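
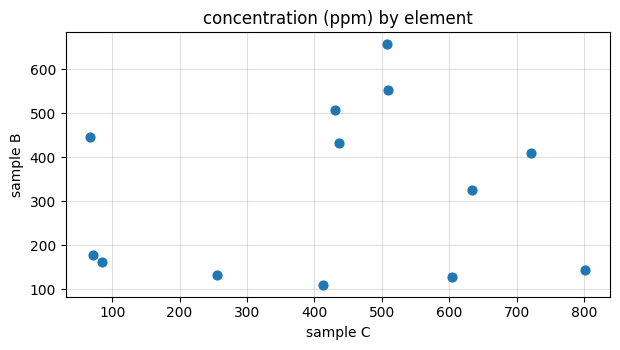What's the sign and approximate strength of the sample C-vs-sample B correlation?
no clear correlation

Points are roughly uncorrelated; weak (|r| ≈ 0.1).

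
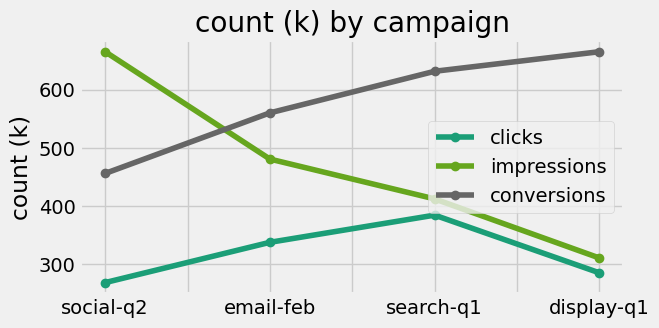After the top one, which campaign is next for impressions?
email-feb

Top 3 for impressions: social-q2 ≈ 650, email-feb ≈ 500, search-q1 ≈ 400.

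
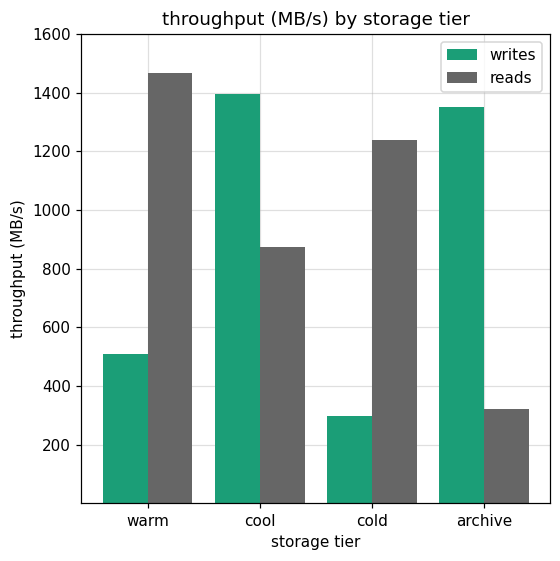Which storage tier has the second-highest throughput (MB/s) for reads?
cold

Top 3 for reads: warm ≈ 1400, cold ≈ 1200, cool ≈ 800.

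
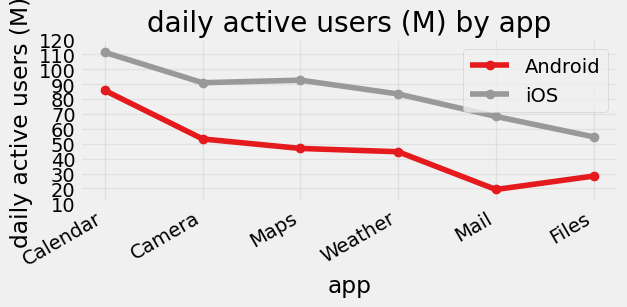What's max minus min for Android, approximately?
Max Calendar ≈ 90, min Mail ≈ 20; range ≈ 70.

≈ 70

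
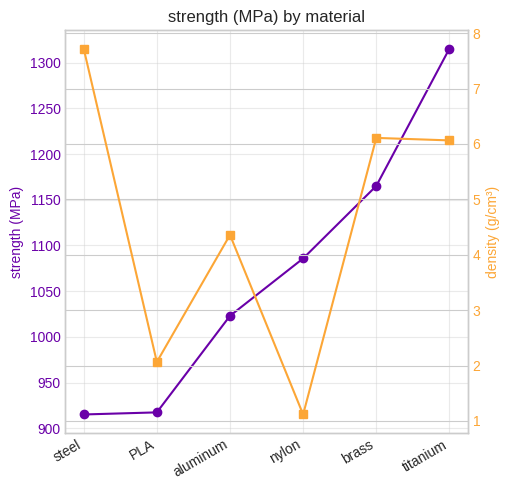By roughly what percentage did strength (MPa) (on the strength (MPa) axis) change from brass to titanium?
brass ≈ 1150, titanium ≈ 1300; (1300 − 1150) / 1150 ≈ +13%.

≈ +13%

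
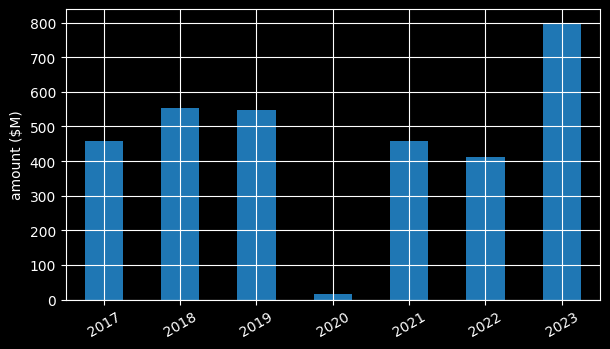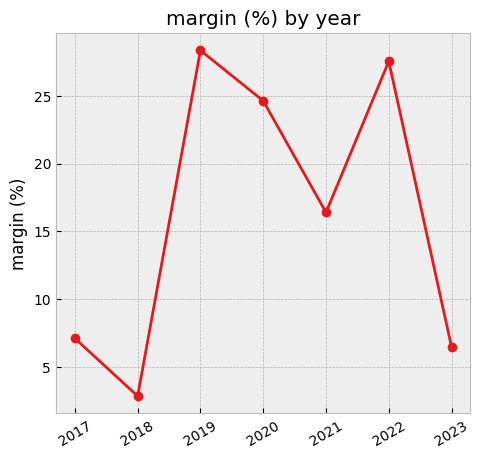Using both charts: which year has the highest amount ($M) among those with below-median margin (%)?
Chart 2 median margin (%) ≈ 15; below-median years: 2017, 2018, 2023. Among those, 2023 has the highest amount ($M) (≈ 800).

2023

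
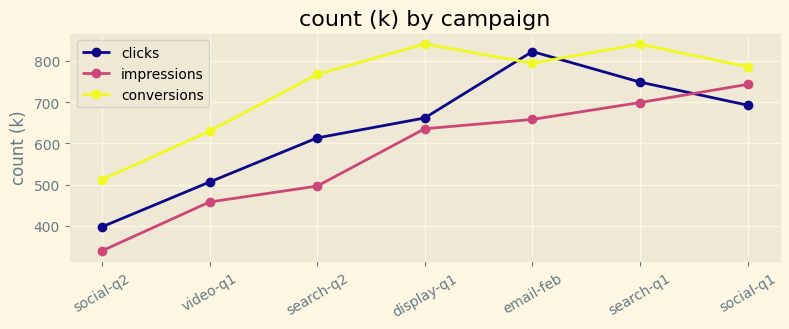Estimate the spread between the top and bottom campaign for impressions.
Max social-q1 ≈ 750, min social-q2 ≈ 350; range ≈ 400.

≈ 400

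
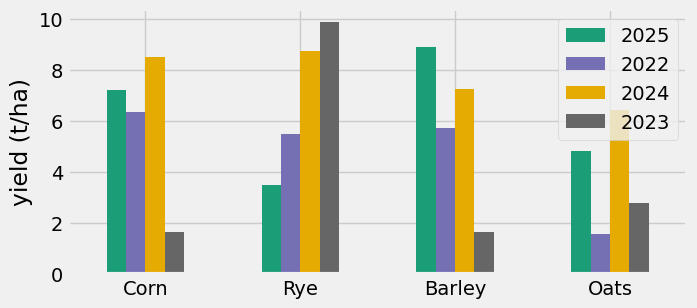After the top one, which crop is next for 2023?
Top 3 for 2023: Rye ≈ 10, Oats ≈ 3, Corn ≈ 2.

Oats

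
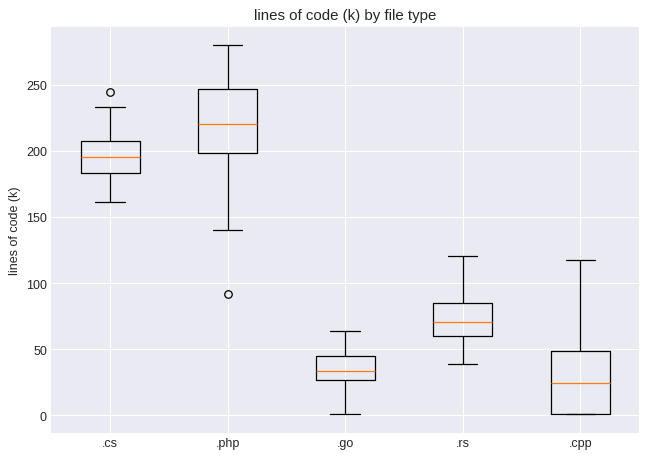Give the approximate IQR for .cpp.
Q3 ≈ 40, Q1 ≈ 0; IQR ≈ 40.

≈ 40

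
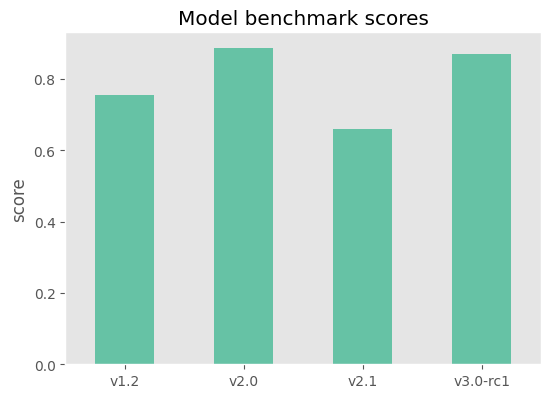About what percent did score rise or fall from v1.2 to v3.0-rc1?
v1.2 ≈ 0.8, v3.0-rc1 ≈ 0.9; (0.9 − 0.8) / 0.8 ≈ +12.5%.

≈ +12.5%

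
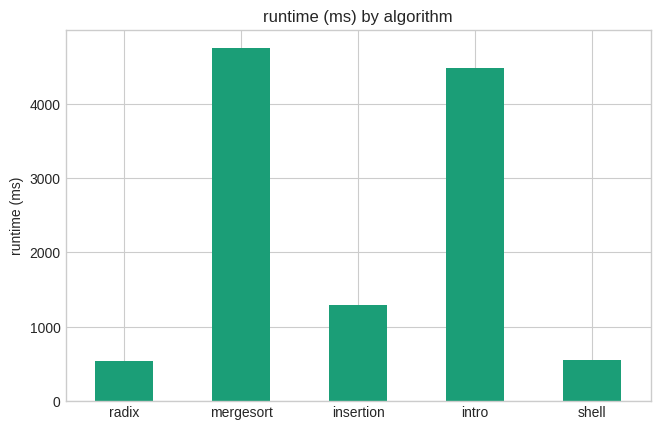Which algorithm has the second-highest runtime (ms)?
intro

Top 3: mergesort ≈ 5000, intro ≈ 4500, insertion ≈ 1500.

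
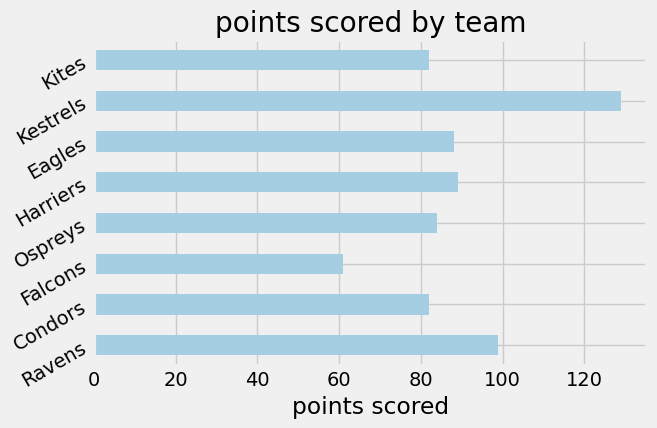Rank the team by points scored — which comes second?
Ravens

Top 3: Kestrels ≈ 120, Ravens ≈ 100, Harriers ≈ 80.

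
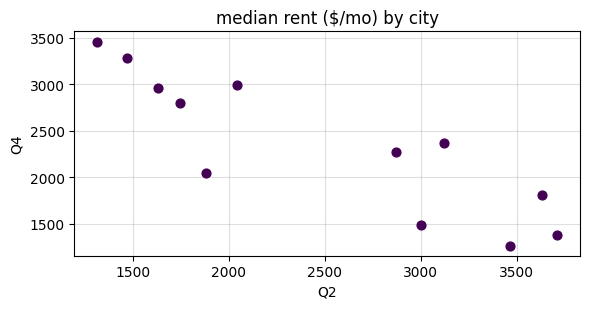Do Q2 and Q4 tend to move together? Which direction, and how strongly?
negative, strong

Points are negatively correlated; strong (|r| ≈ 0.9).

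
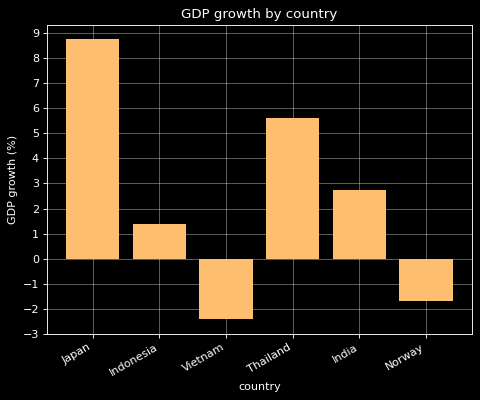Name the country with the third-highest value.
India

Top 4: Japan ≈ 9, Thailand ≈ 6, India ≈ 3, Indonesia ≈ 1.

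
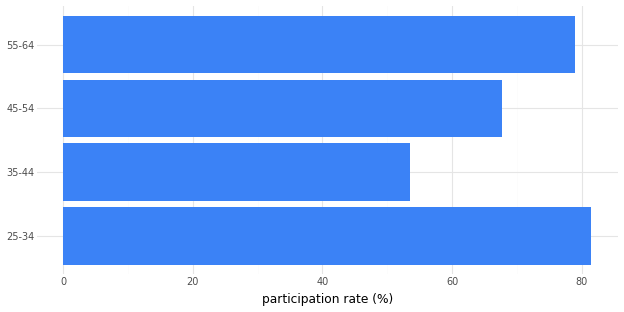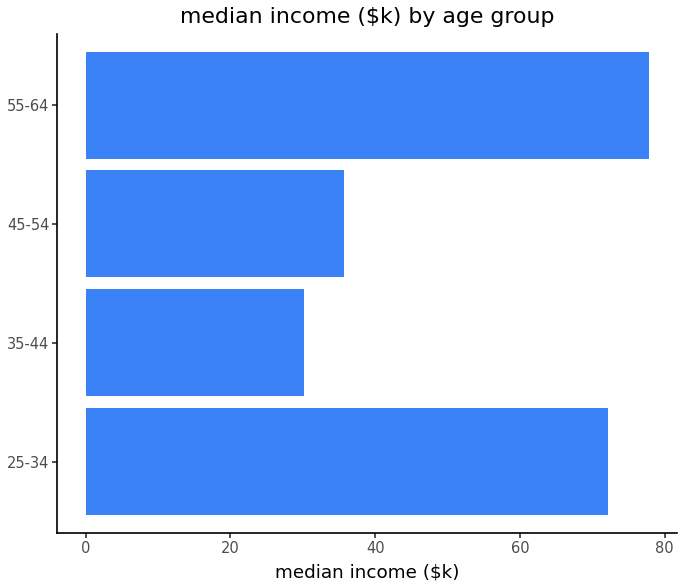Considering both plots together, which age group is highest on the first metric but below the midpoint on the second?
45-54

Chart 2 median median income ($k) ≈ 50; below-median age groups: 35-44, 45-54. Among those, 45-54 has the highest participation rate (%) (≈ 70).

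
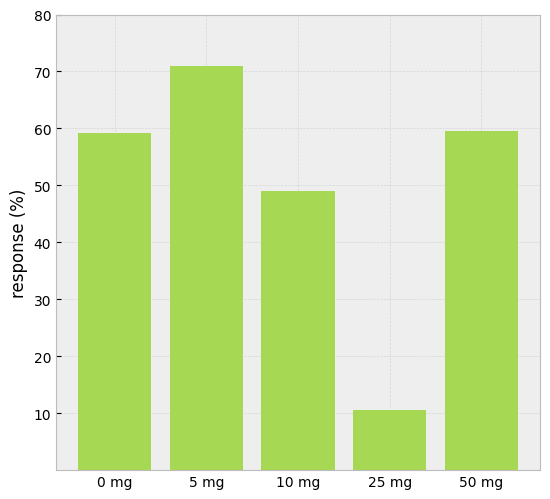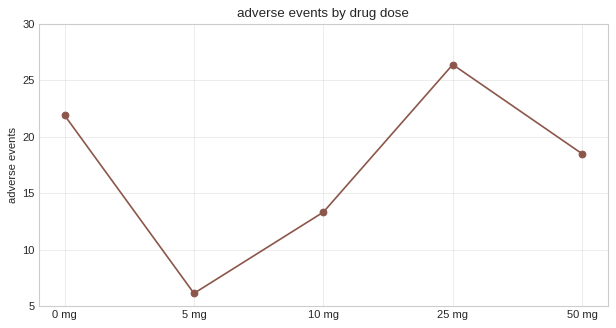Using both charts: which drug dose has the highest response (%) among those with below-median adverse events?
Chart 2 median adverse events ≈ 20; below-median drug doses: 5 mg, 10 mg. Among those, 5 mg has the highest response (%) (≈ 70).

5 mg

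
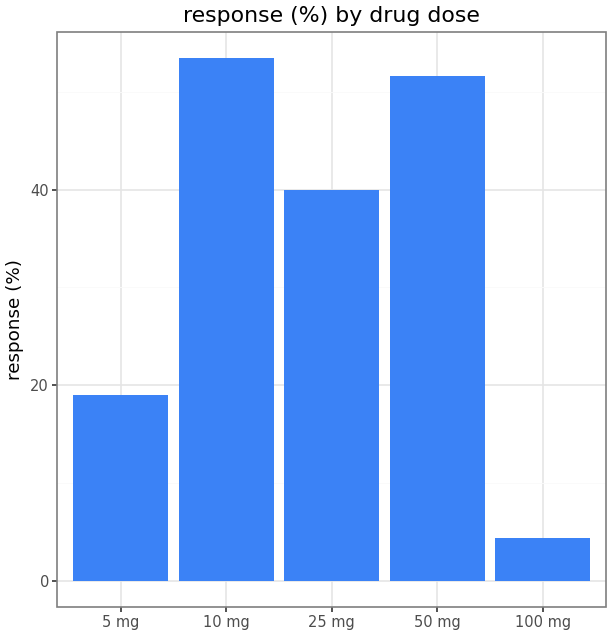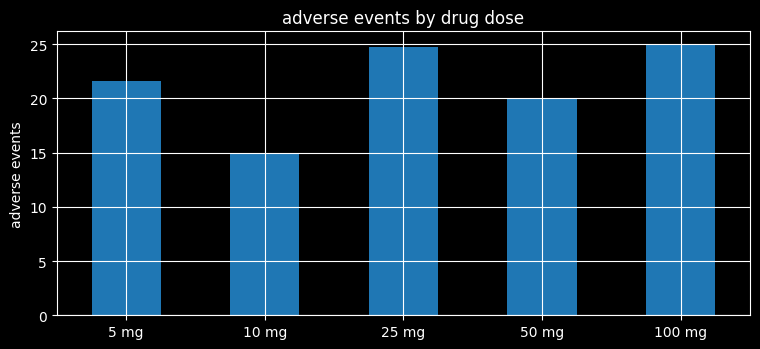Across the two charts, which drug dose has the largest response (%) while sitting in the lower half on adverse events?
Chart 2 median adverse events ≈ 20; below-median drug doses: 10 mg, 50 mg. Among those, 10 mg has the highest response (%) (≈ 55).

10 mg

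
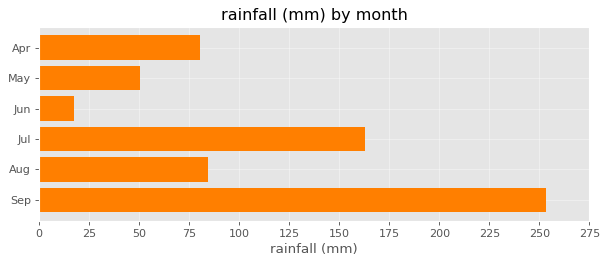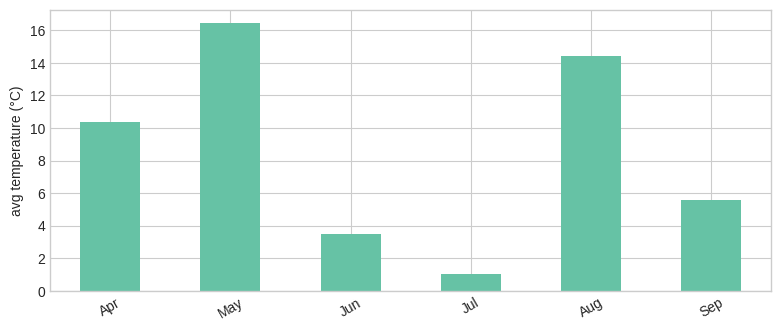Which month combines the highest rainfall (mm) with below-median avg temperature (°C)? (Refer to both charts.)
Sep

Chart 2 median avg temperature (°C) ≈ 8; below-median months: Jun, Jul, Sep. Among those, Sep has the highest rainfall (mm) (≈ 250).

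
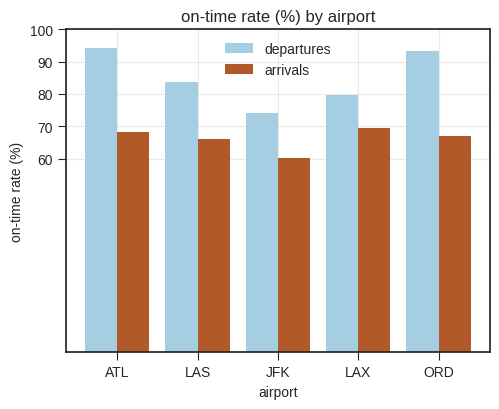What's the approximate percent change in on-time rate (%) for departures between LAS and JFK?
LAS ≈ 80, JFK ≈ 70; (70 − 80) / 80 ≈ -12.5%.

≈ -12.5%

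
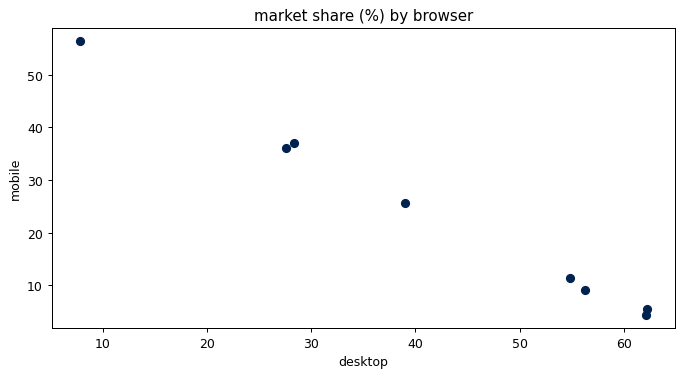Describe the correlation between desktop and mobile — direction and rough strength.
negative, strong

Points are negatively correlated; strong (|r| ≈ 1.0).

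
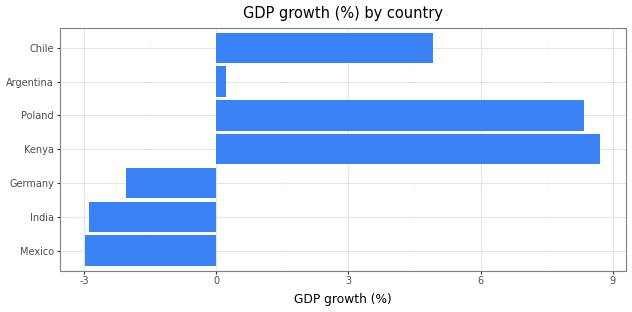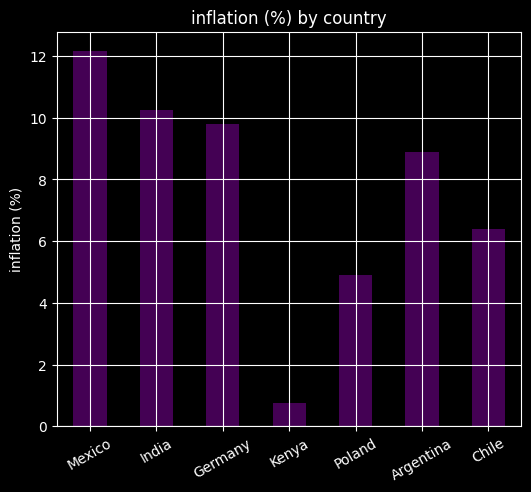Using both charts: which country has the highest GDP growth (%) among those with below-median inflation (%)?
Chart 2 median inflation (%) ≈ 8; below-median countries: Kenya, Poland, Chile. Among those, Kenya has the highest GDP growth (%) (≈ 9).

Kenya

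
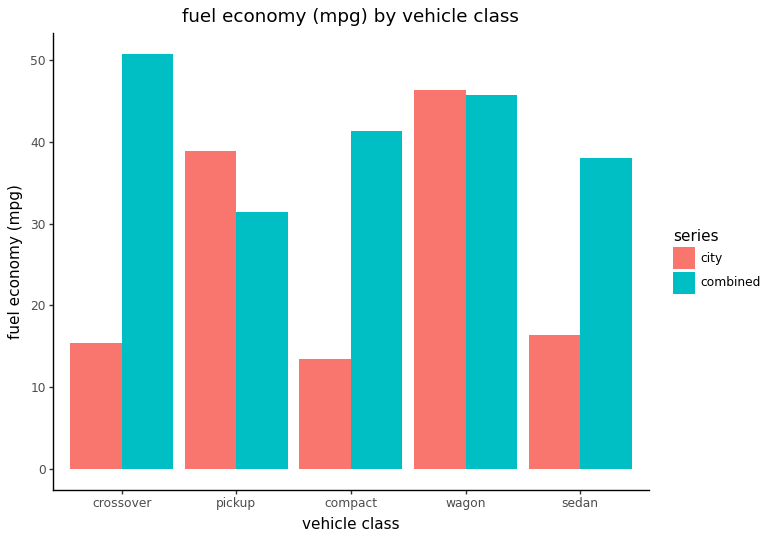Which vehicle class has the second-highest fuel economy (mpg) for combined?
wagon

Top 3 for combined: crossover ≈ 50, wagon ≈ 45, compact ≈ 40.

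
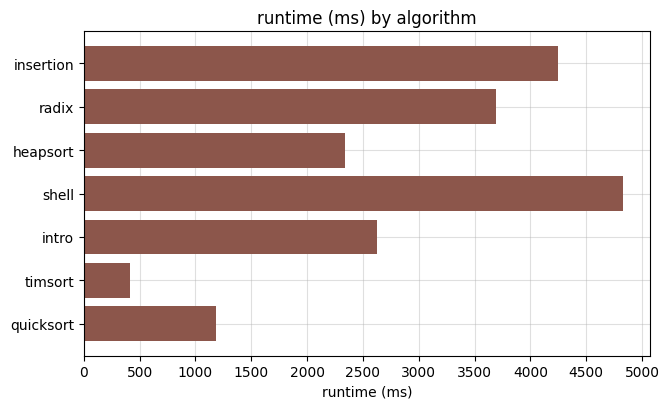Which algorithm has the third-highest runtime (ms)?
radix

Top 4: shell ≈ 5000, insertion ≈ 4000, radix ≈ 3500, intro ≈ 2500.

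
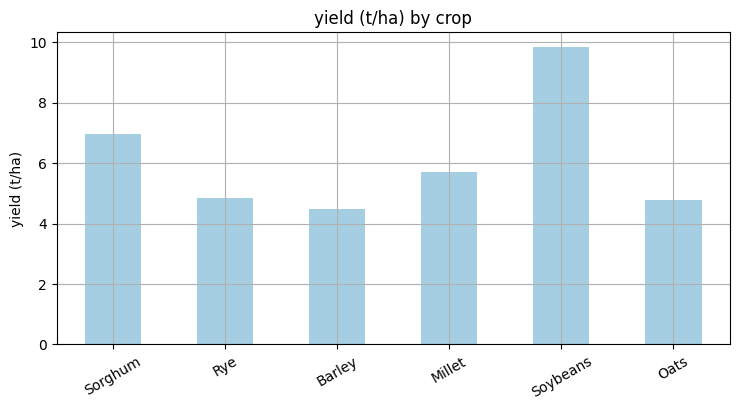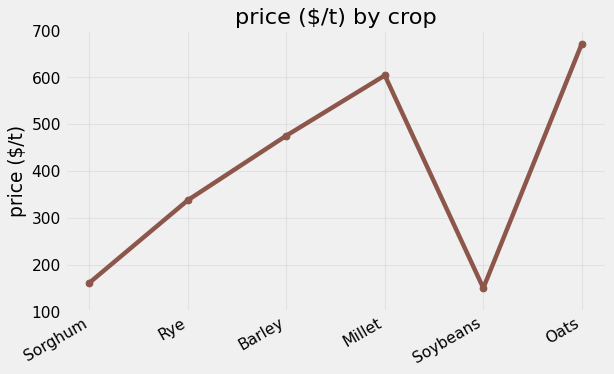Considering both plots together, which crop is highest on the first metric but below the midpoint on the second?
Soybeans

Chart 2 median price ($/t) ≈ 400; below-median crops: Sorghum, Rye, Soybeans. Among those, Soybeans has the highest yield (t/ha) (≈ 10).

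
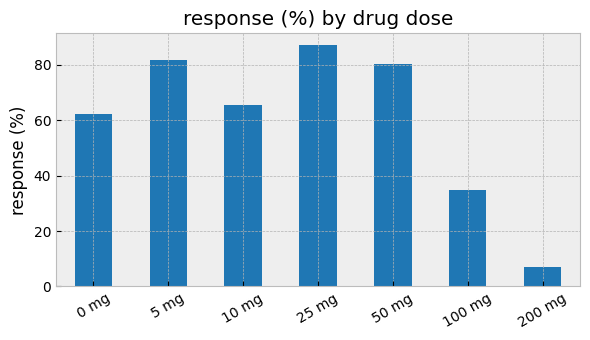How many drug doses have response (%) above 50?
Above 50: 0 mg, 5 mg, 10 mg, 25 mg, 50 mg.

5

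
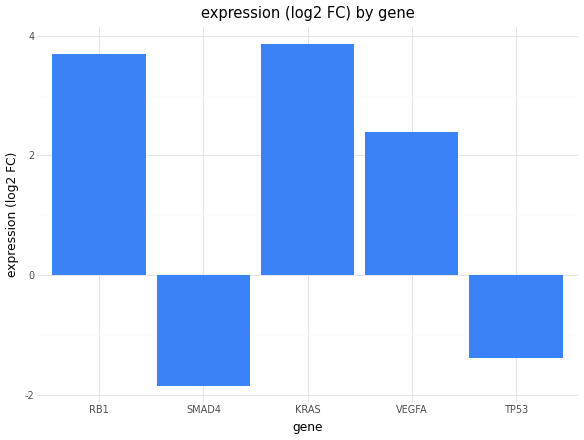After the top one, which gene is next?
RB1

Top 3: KRAS ≈ 4.0, RB1 ≈ 3.5, VEGFA ≈ 2.5.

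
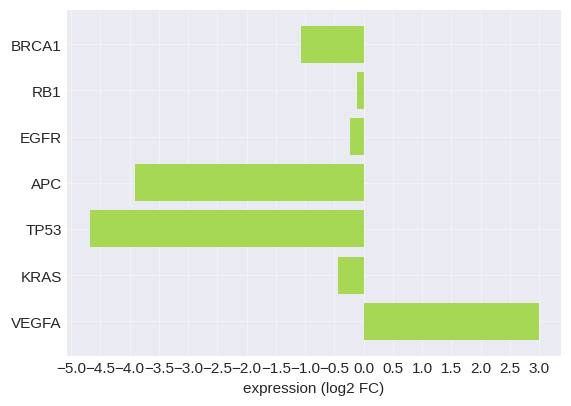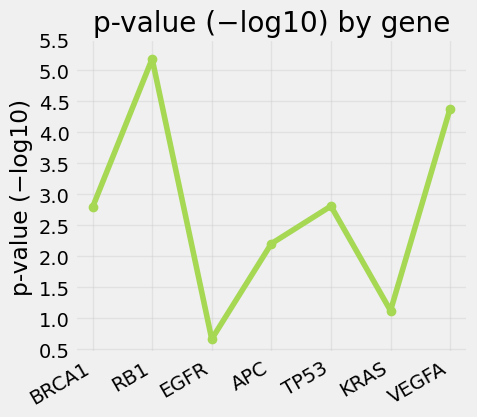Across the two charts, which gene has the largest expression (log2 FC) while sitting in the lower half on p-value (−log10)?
Chart 2 median p-value (−log10) ≈ 3; below-median genes: EGFR, APC, KRAS. Among those, EGFR has the highest expression (log2 FC) (≈ 0).

EGFR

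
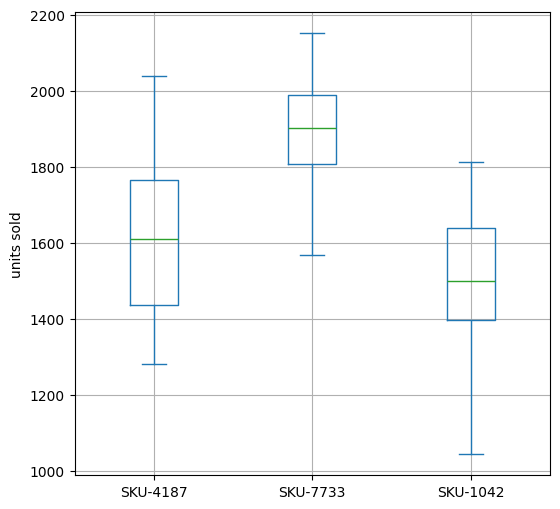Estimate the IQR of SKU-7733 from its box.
Q3 ≈ 2000, Q1 ≈ 1800; IQR ≈ 200.

≈ 200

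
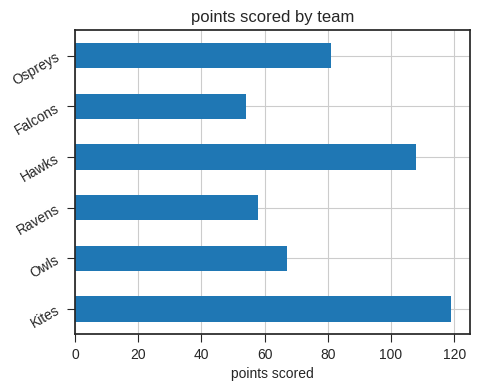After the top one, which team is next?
Hawks

Top 3: Kites ≈ 120, Hawks ≈ 110, Ospreys ≈ 80.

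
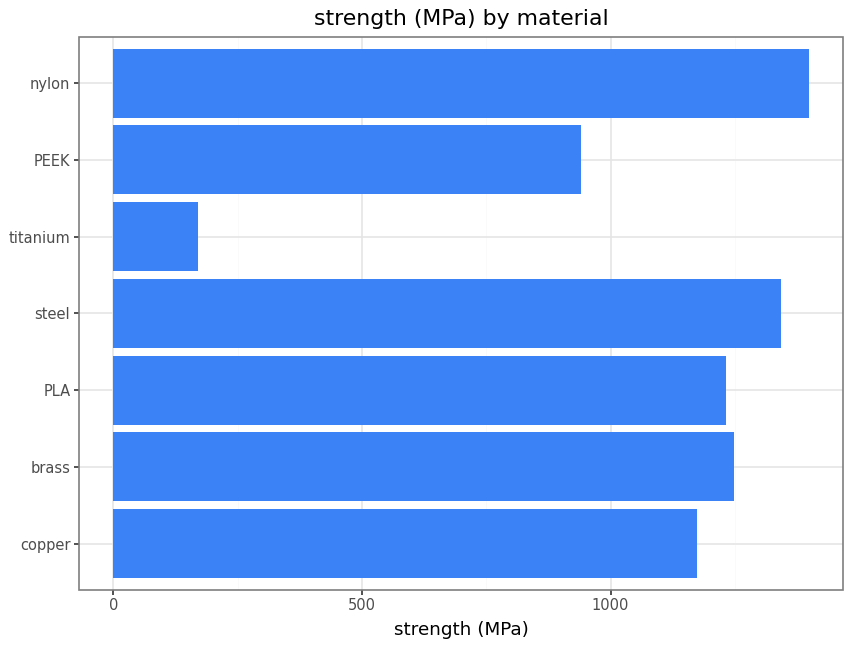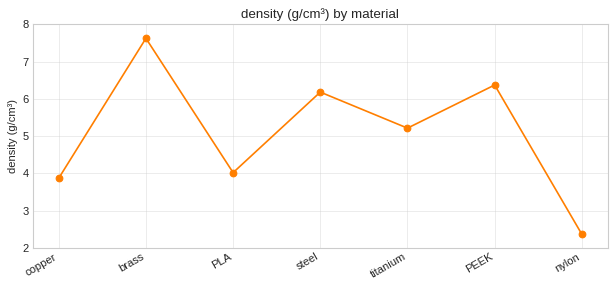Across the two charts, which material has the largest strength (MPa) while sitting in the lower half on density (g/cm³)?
nylon

Chart 2 median density (g/cm³) ≈ 5; below-median materials: copper, PLA, nylon. Among those, nylon has the highest strength (MPa) (≈ 1400).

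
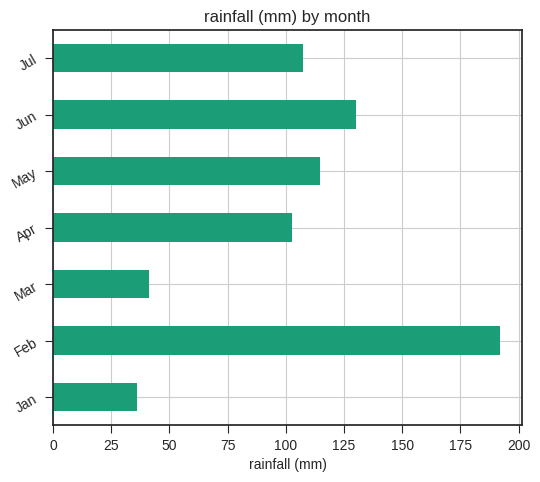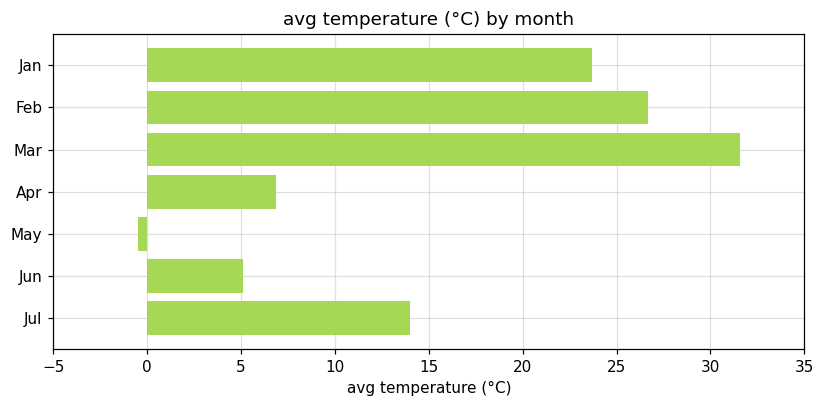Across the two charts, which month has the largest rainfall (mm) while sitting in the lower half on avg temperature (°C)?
Chart 2 median avg temperature (°C) ≈ 15; below-median months: Apr, May, Jun. Among those, Jun has the highest rainfall (mm) (≈ 140).

Jun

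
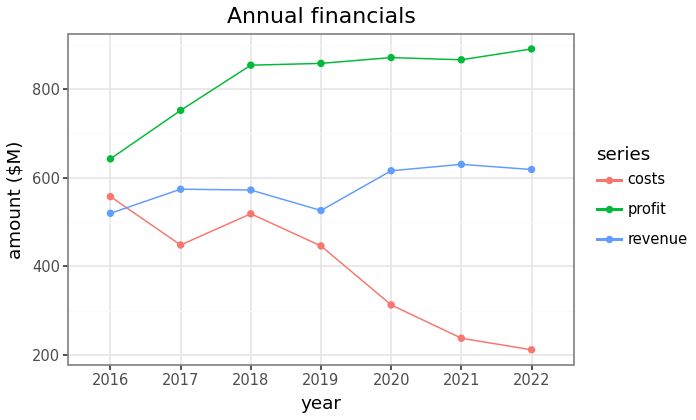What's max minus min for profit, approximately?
≈ 300

Max 2022 ≈ 900, min 2016 ≈ 600; range ≈ 300.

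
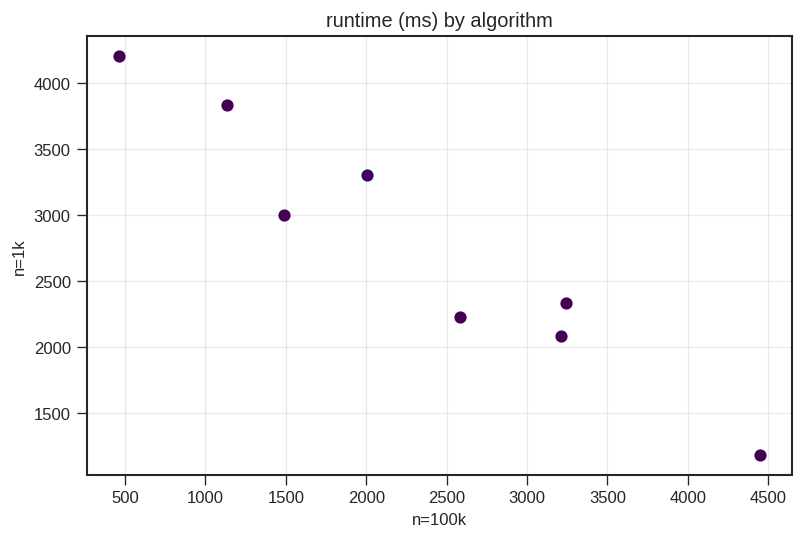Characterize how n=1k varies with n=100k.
negative, strong

Points are negatively correlated; strong (|r| ≈ 1.0).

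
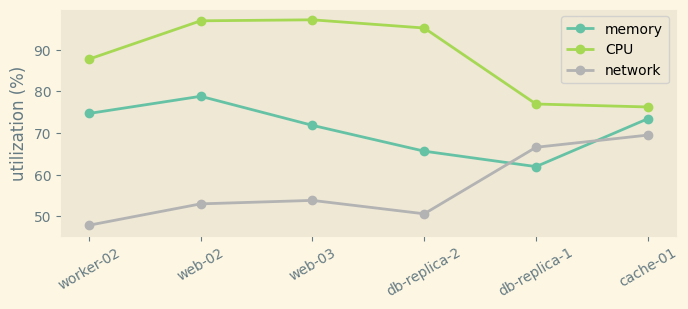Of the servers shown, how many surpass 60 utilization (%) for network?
Above 60: db-replica-1, cache-01.

2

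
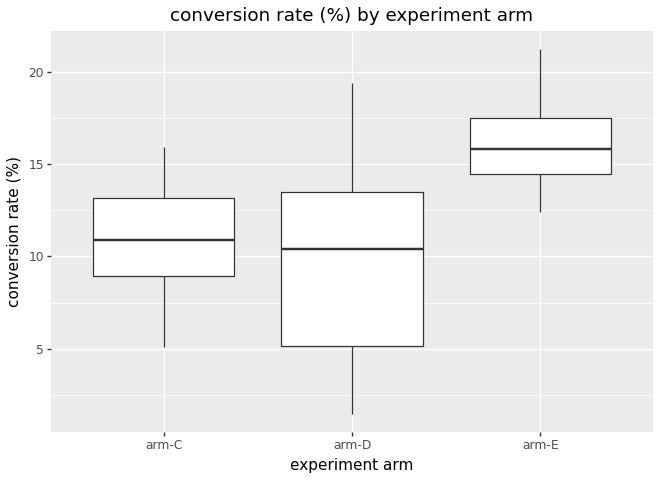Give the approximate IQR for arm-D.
≈ 8

Q3 ≈ 13, Q1 ≈ 5; IQR ≈ 8.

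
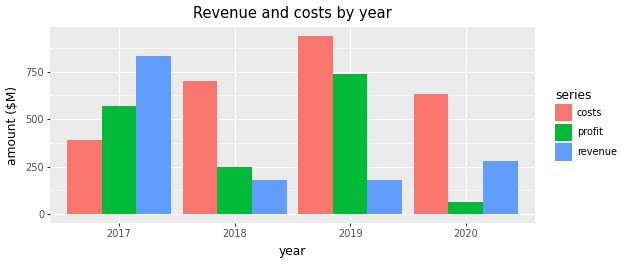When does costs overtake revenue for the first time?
2018

2017: costs ≈ 400 vs revenue ≈ 800 (not yet); 2018: costs ≈ 700 vs revenue ≈ 200 (first crossover).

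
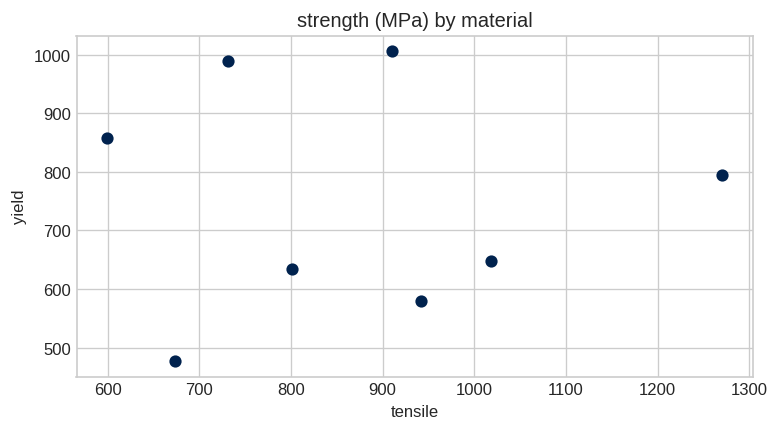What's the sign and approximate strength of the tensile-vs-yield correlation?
Points are roughly uncorrelated; weak (|r| ≈ 0.0).

no clear correlation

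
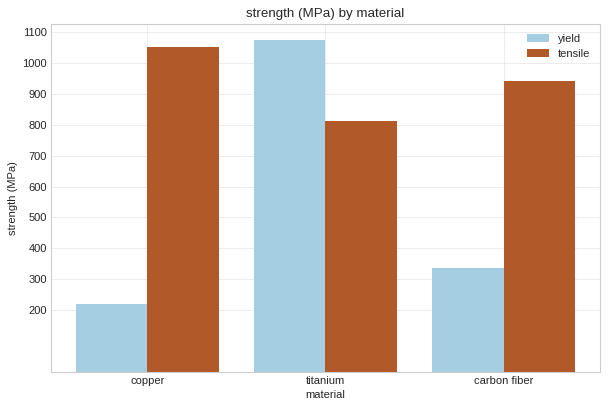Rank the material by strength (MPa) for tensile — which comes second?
carbon fiber

Top 3 for tensile: copper ≈ 1100, carbon fiber ≈ 900, titanium ≈ 800.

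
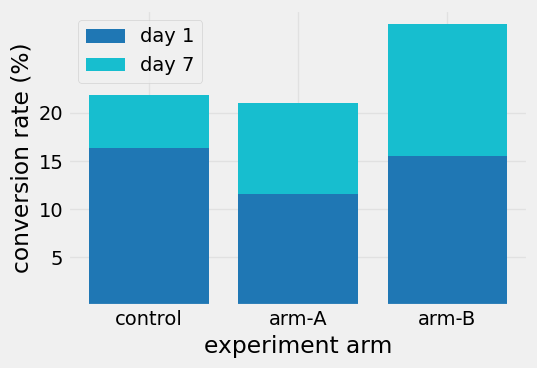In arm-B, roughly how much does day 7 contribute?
day 7 top ≈ 30, bottom ≈ 15; segment ≈ 15.

≈ 15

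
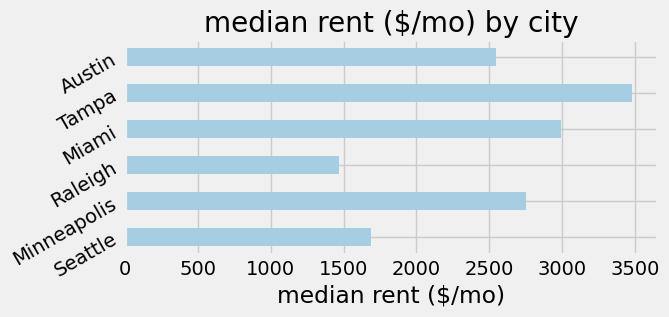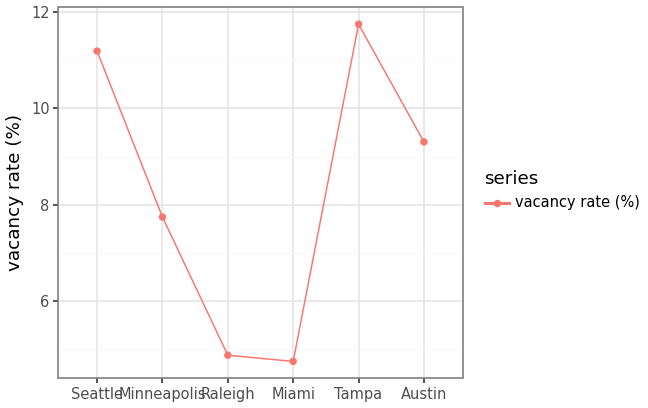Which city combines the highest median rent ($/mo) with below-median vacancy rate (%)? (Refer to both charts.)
Miami

Chart 2 median vacancy rate (%) ≈ 8; below-median cities: Minneapolis, Raleigh, Miami. Among those, Miami has the highest median rent ($/mo) (≈ 3000).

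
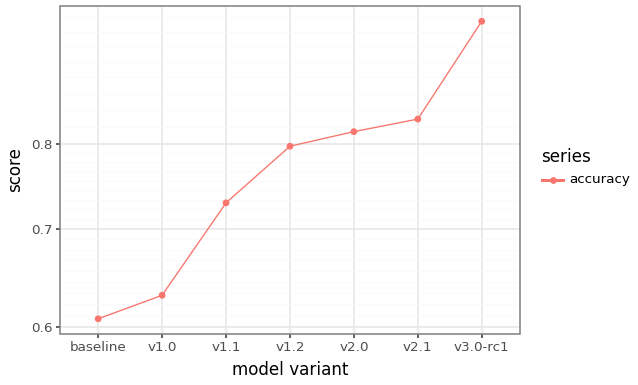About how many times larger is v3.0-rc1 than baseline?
≈ 1.58×

v3.0-rc1 ≈ 0.95, baseline ≈ 0.60; 0.95/0.60 ≈ 1.58.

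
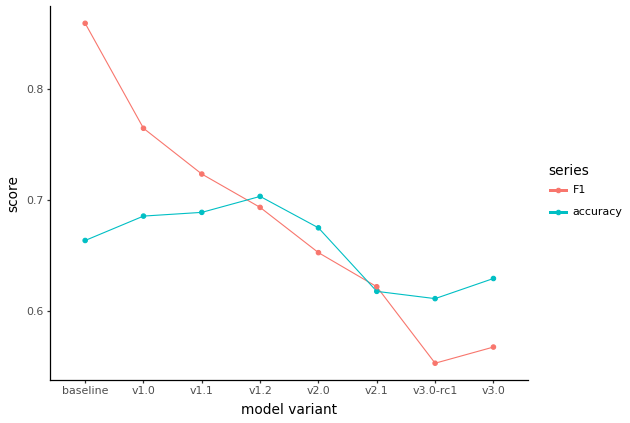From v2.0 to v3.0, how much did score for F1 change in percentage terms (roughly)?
v2.0 ≈ 0.65, v3.0 ≈ 0.55; (0.55 − 0.65) / 0.65 ≈ -15.4%.

≈ -15.4%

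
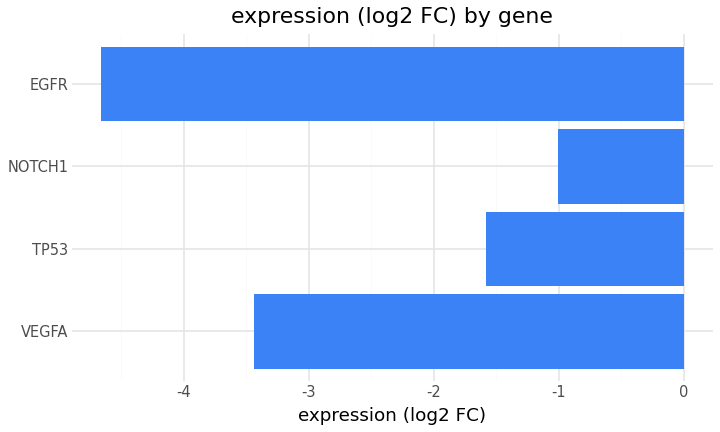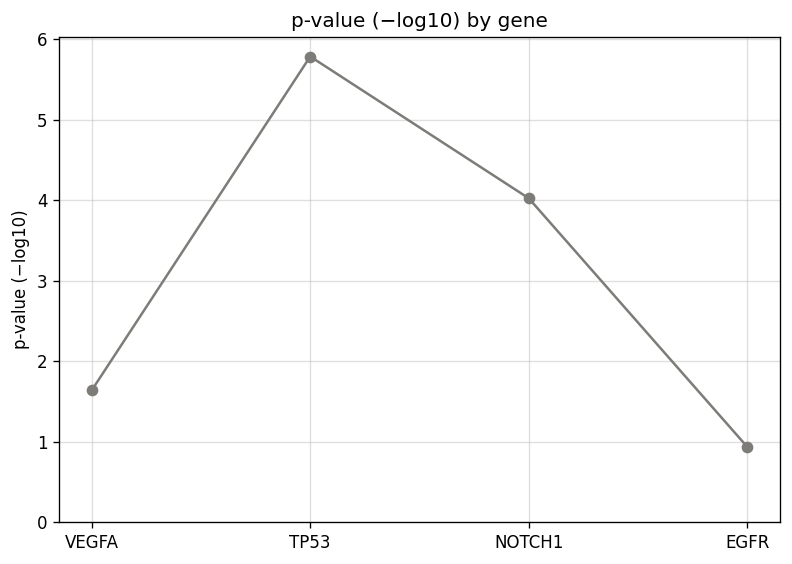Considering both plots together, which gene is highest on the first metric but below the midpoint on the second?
VEGFA

Chart 2 median p-value (−log10) ≈ 3; below-median genes: VEGFA, EGFR. Among those, VEGFA has the highest expression (log2 FC) (≈ -3).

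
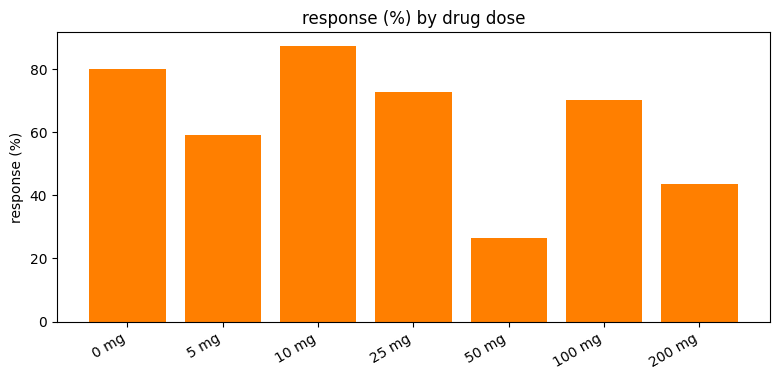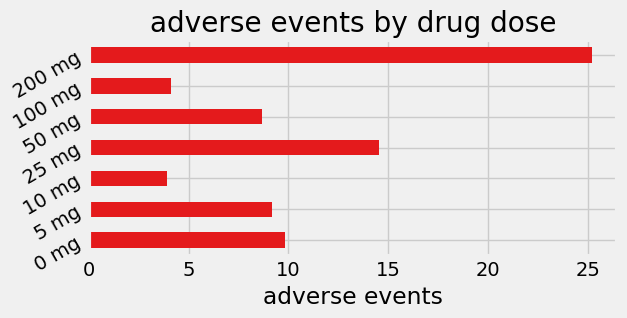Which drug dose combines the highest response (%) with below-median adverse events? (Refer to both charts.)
10 mg

Chart 2 median adverse events ≈ 10; below-median drug doses: 10 mg, 50 mg, 100 mg. Among those, 10 mg has the highest response (%) (≈ 90).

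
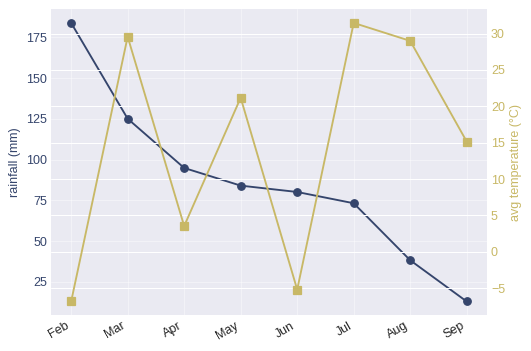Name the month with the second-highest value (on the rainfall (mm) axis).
Mar

Top 3 (on the rainfall (mm) axis): Feb ≈ 180, Mar ≈ 120, Apr ≈ 100.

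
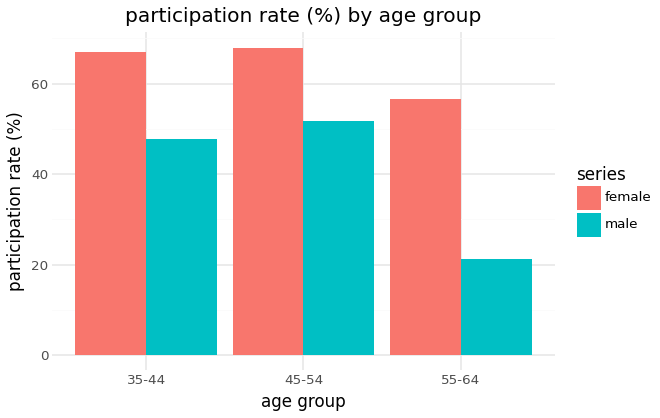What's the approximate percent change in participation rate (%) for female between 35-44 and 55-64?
35-44 ≈ 70, 55-64 ≈ 60; (60 − 70) / 70 ≈ -14.3%.

≈ -14.3%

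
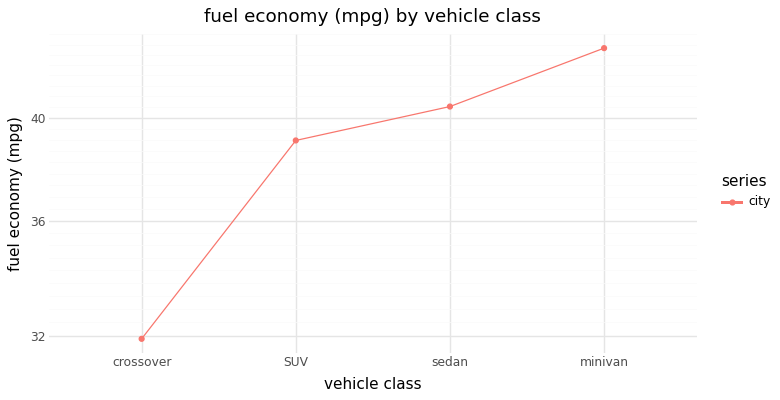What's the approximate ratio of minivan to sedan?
≈ 1.07×

minivan ≈ 43, sedan ≈ 40; 43/40 ≈ 1.07.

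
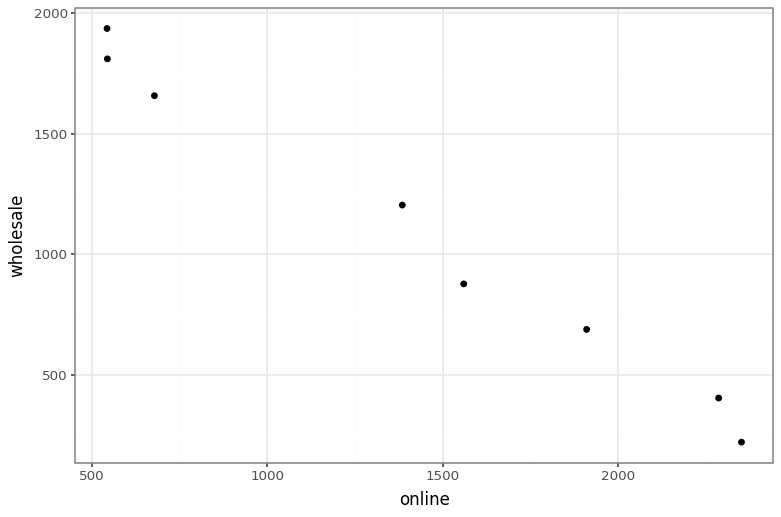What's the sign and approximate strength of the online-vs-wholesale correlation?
Points are negatively correlated; strong (|r| ≈ 1.0).

negative, strong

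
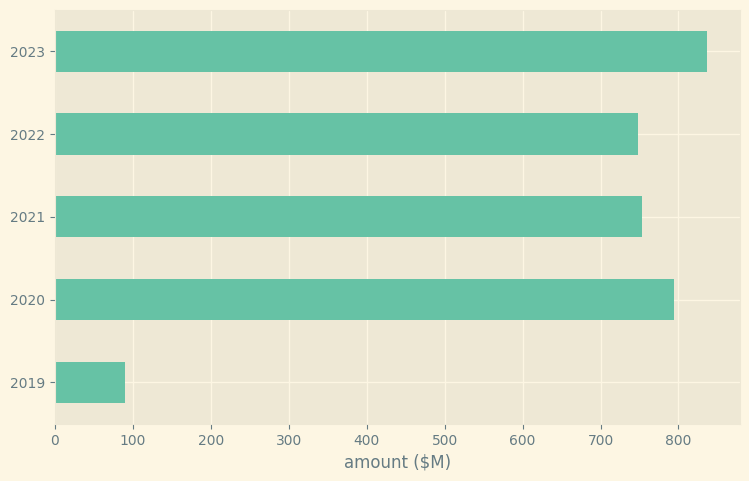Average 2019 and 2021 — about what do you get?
(100 + 800) / 2 ≈ 450.

≈ 450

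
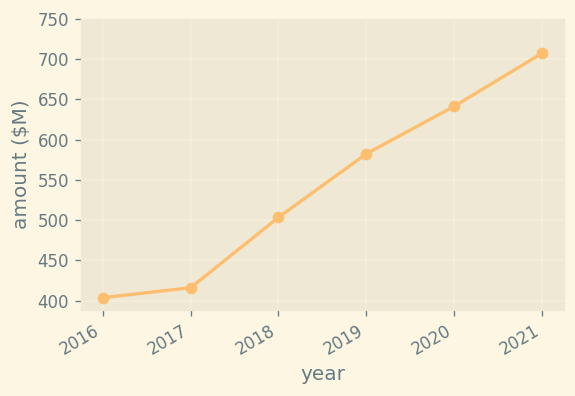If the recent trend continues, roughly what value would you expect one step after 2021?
Last three: 600, 650, 700 → slope ≈ 50/step → next ≈ 750.

≈ 750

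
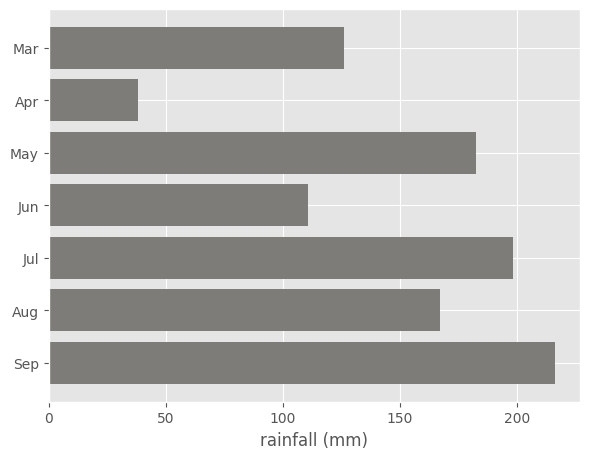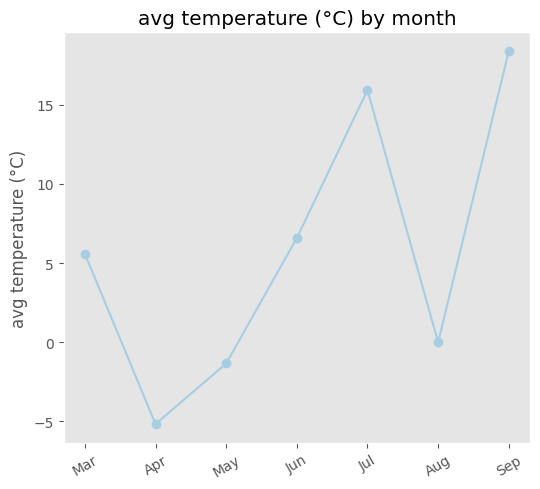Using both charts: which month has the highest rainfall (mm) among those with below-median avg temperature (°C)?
Chart 2 median avg temperature (°C) ≈ 6; below-median months: Apr, May, Aug. Among those, May has the highest rainfall (mm) (≈ 180).

May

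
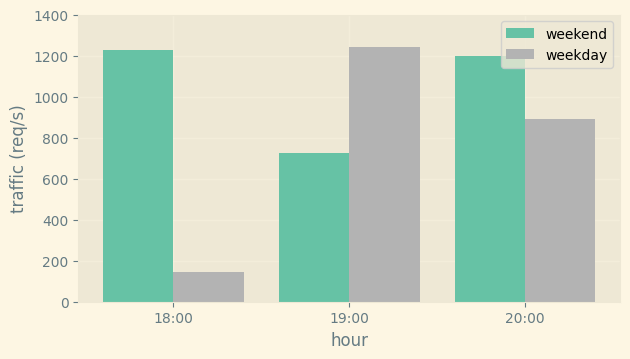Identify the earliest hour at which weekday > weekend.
19:00

18:00: weekday ≈ 200 vs weekend ≈ 1200 (not yet); 19:00: weekday ≈ 1200 vs weekend ≈ 800 (first crossover).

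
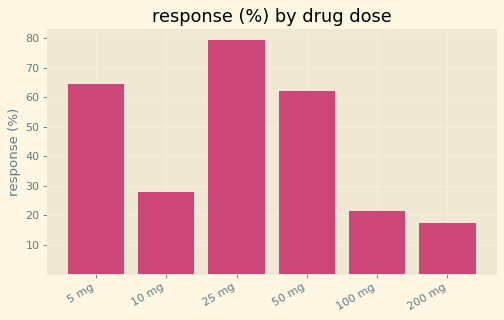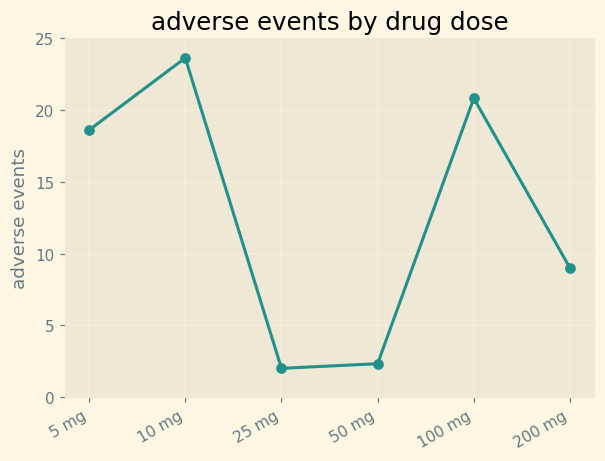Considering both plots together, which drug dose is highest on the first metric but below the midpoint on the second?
Chart 2 median adverse events ≈ 15; below-median drug doses: 25 mg, 50 mg, 200 mg. Among those, 25 mg has the highest response (%) (≈ 80).

25 mg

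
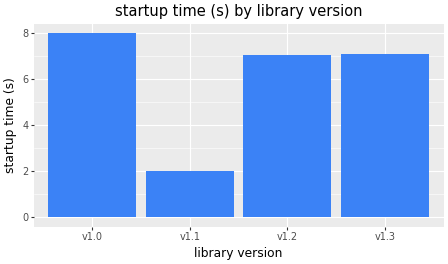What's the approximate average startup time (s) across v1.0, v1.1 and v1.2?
≈ 6

(8 + 2 + 7) / 3 ≈ 6.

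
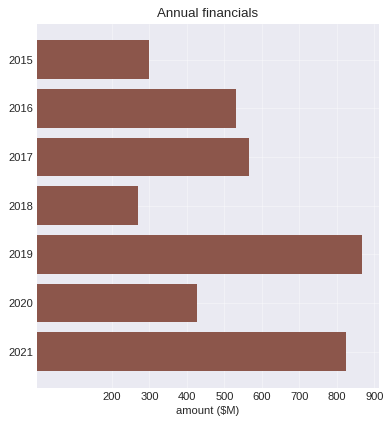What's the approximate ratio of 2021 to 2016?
2021 ≈ 800, 2016 ≈ 500; 800/500 ≈ 1.6.

≈ 1.6×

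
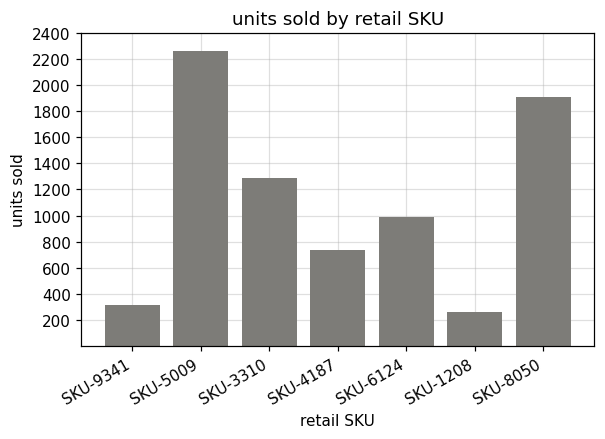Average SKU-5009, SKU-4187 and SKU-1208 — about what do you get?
(2200 + 800 + 200) / 3 ≈ 1067.

≈ 1067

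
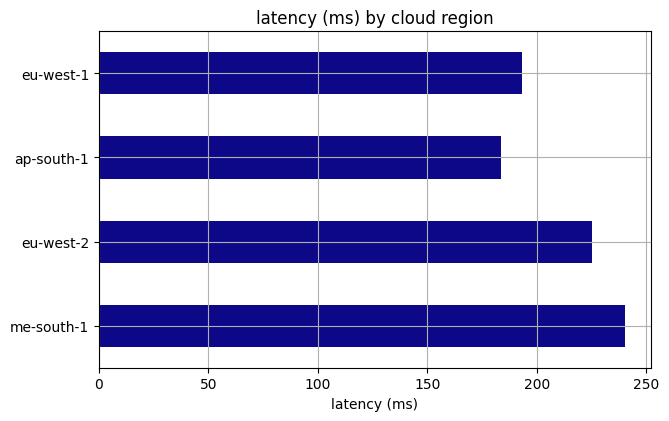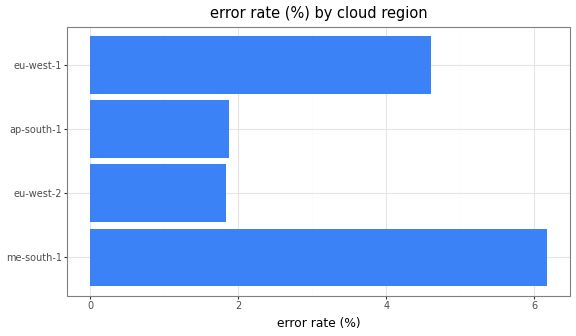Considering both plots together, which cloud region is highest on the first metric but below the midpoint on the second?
Chart 2 median error rate (%) ≈ 3; below-median cloud regions: eu-west-2, ap-south-1. Among those, eu-west-2 has the highest latency (ms) (≈ 225).

eu-west-2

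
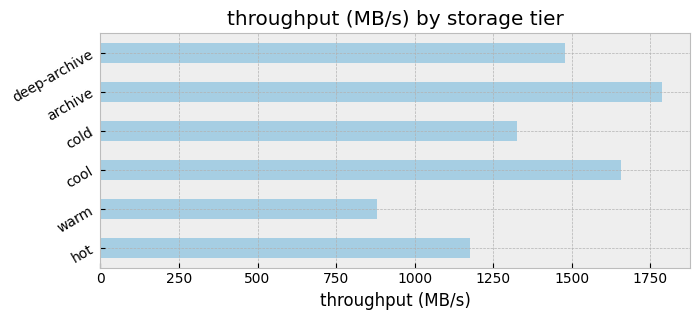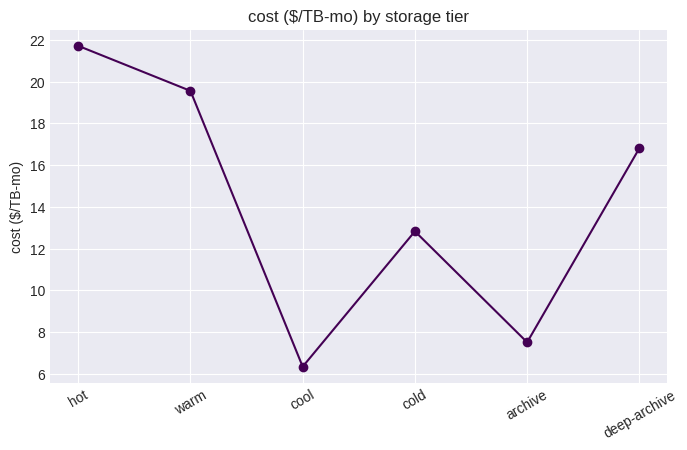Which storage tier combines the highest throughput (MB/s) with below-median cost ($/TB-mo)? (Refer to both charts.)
Chart 2 median cost ($/TB-mo) ≈ 14; below-median storage tiers: cool, cold, archive. Among those, archive has the highest throughput (MB/s) (≈ 1800).

archive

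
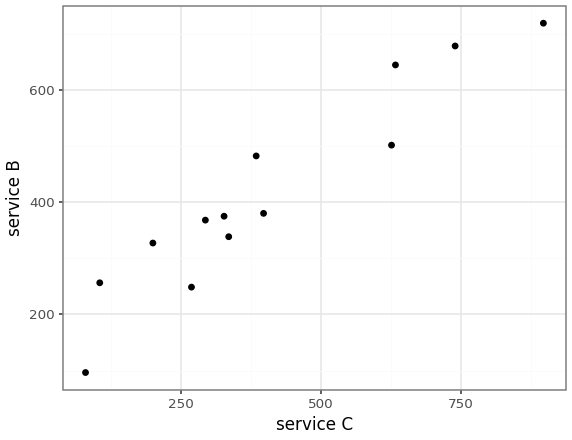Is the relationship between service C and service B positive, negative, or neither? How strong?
Points are positively correlated; strong (|r| ≈ 0.9).

positive, strong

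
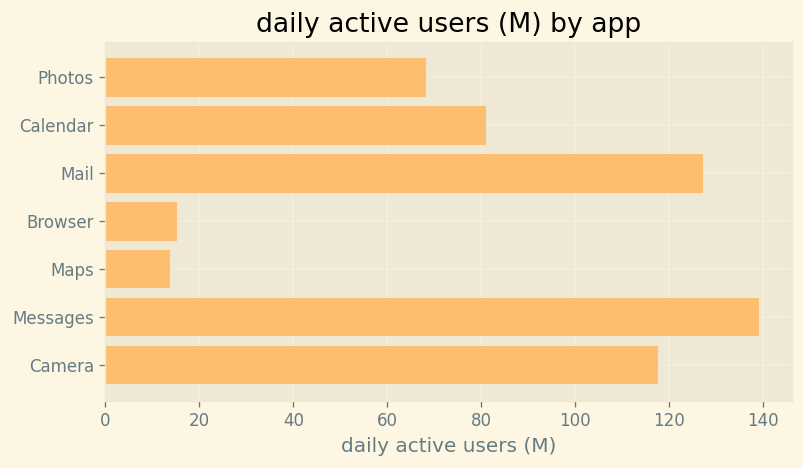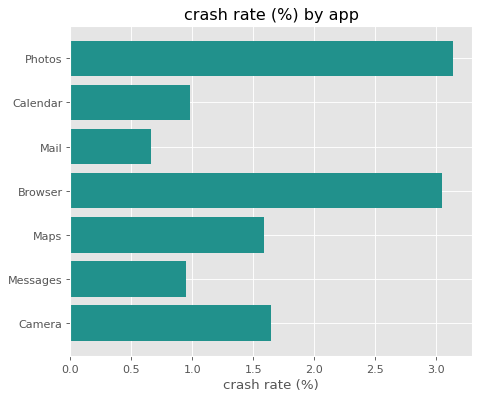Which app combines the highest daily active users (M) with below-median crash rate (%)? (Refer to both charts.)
Messages

Chart 2 median crash rate (%) ≈ 1.5; below-median apps: Calendar, Mail, Messages. Among those, Messages has the highest daily active users (M) (≈ 140).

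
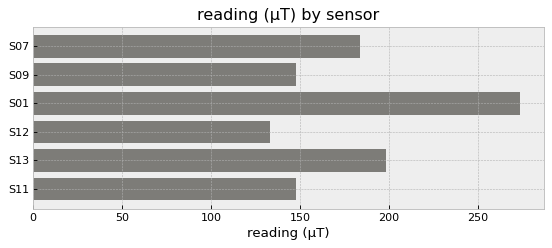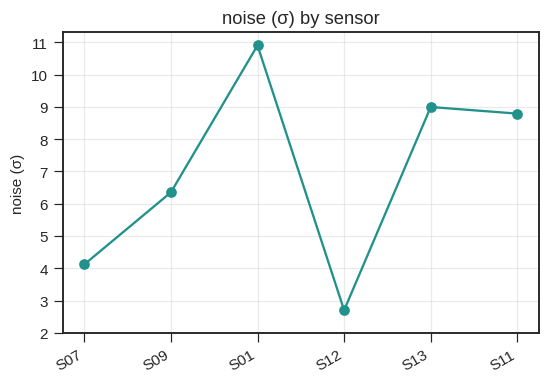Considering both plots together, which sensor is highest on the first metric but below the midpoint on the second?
Chart 2 median noise (σ) ≈ 8; below-median sensors: S07, S09, S12. Among those, S07 has the highest reading (µT) (≈ 200).

S07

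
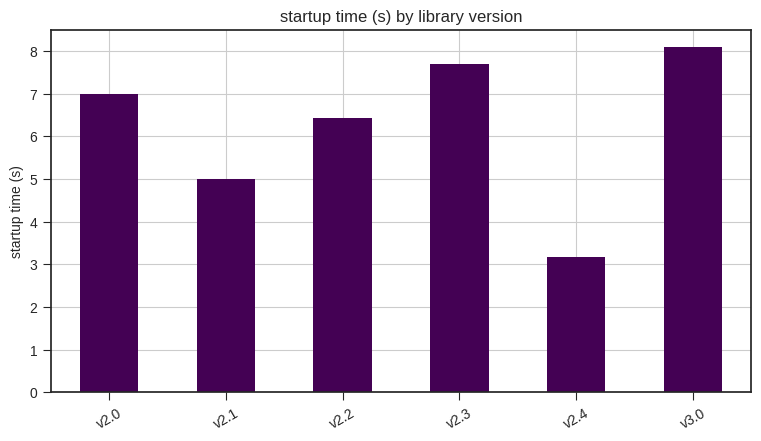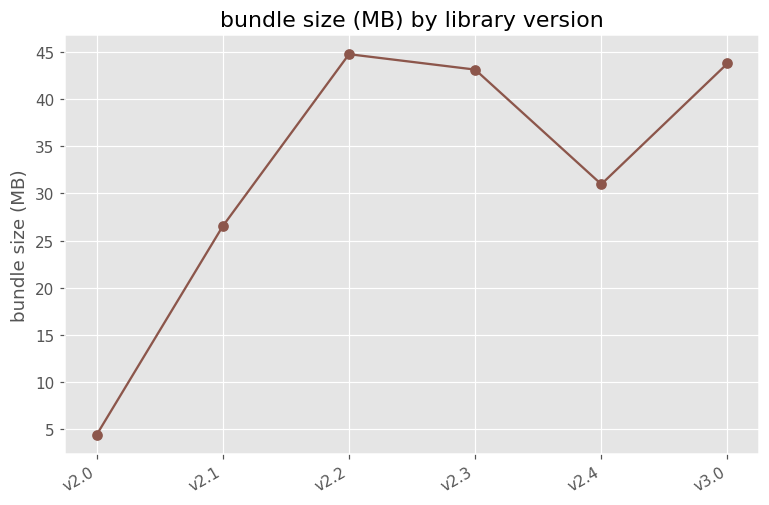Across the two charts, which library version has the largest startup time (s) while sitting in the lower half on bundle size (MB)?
v2.0

Chart 2 median bundle size (MB) ≈ 35; below-median library versions: v2.0, v2.1, v2.4. Among those, v2.0 has the highest startup time (s) (≈ 7).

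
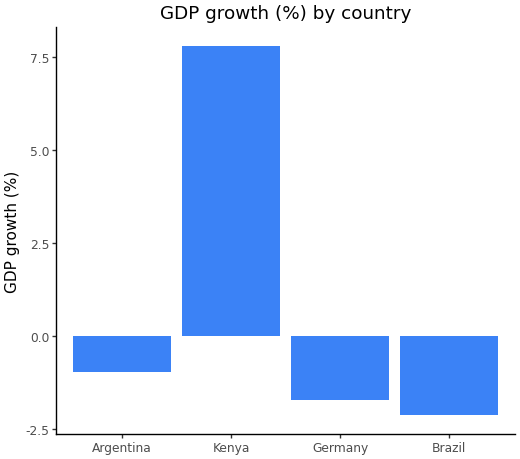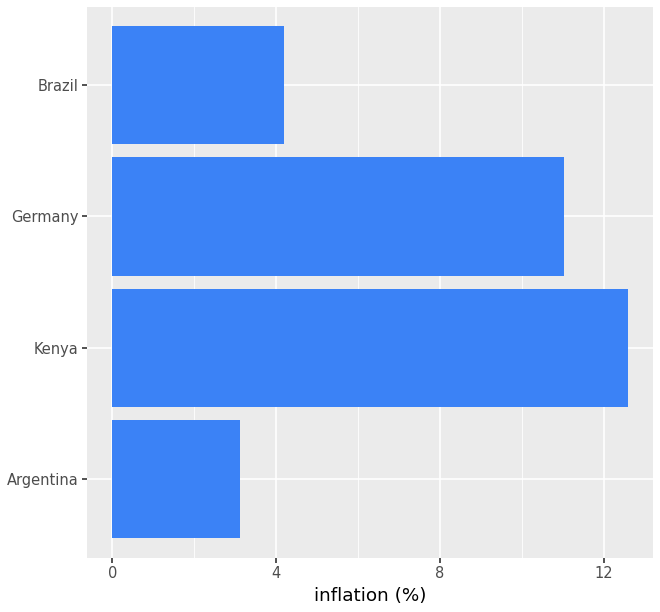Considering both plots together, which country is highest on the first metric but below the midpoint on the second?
Argentina

Chart 2 median inflation (%) ≈ 8; below-median countries: Argentina, Brazil. Among those, Argentina has the highest GDP growth (%) (≈ -1).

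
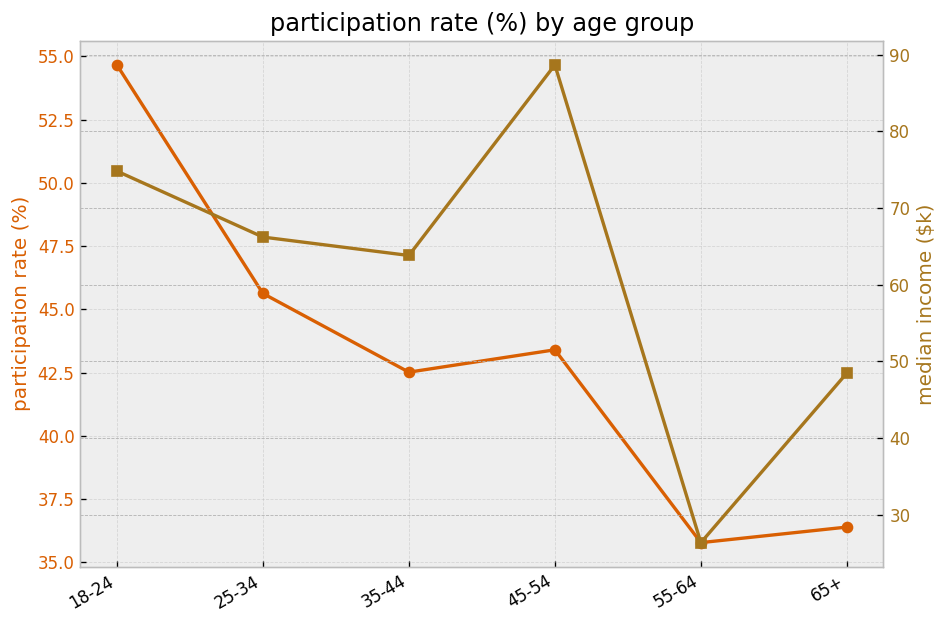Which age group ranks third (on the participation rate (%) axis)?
45-54

Top 4 (on the participation rate (%) axis): 18-24 ≈ 54, 25-34 ≈ 46, 45-54 ≈ 44, 35-44 ≈ 42.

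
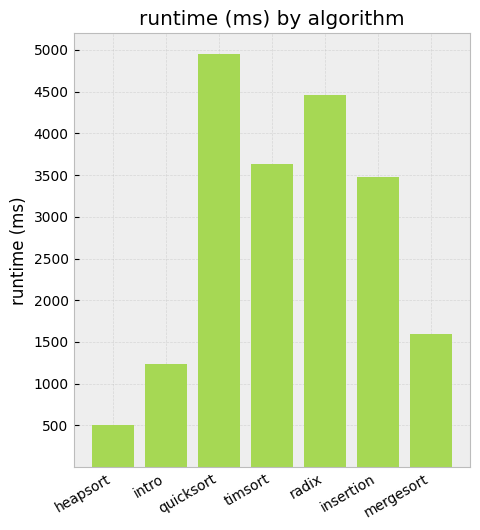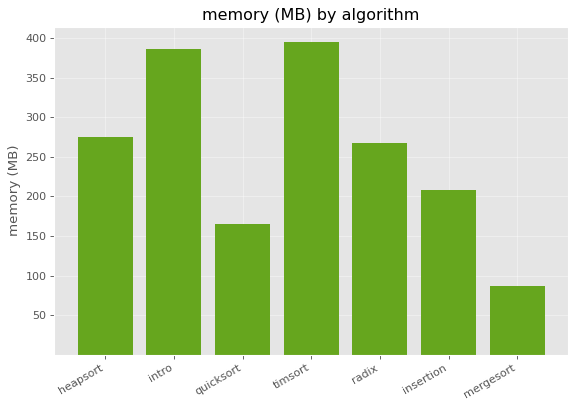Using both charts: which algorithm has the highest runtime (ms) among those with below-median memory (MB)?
quicksort

Chart 2 median memory (MB) ≈ 250; below-median algorithms: quicksort, insertion, mergesort. Among those, quicksort has the highest runtime (ms) (≈ 5000).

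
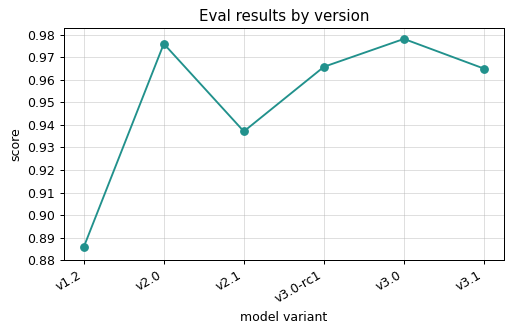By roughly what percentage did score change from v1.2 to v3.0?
v1.2 ≈ 0.89, v3.0 ≈ 0.98; (0.98 − 0.89) / 0.89 ≈ +10.1%.

≈ +10.1%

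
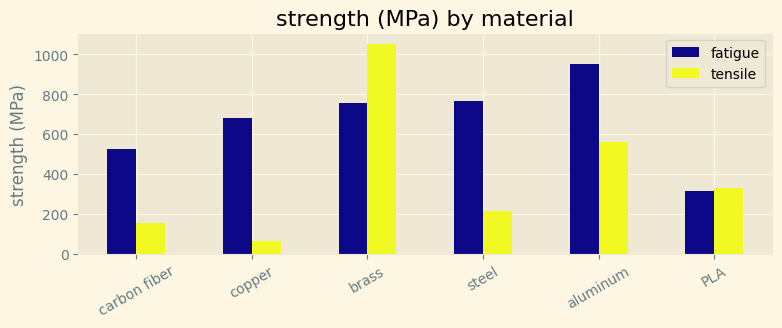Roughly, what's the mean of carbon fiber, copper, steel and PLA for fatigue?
(500 + 700 + 800 + 300) / 4 ≈ 575.

≈ 575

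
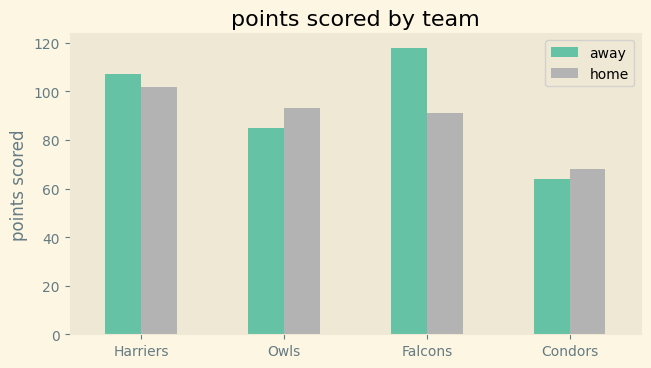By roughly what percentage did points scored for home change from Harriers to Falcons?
Harriers ≈ 100, Falcons ≈ 90; (90 − 100) / 100 ≈ -10%.

≈ -10%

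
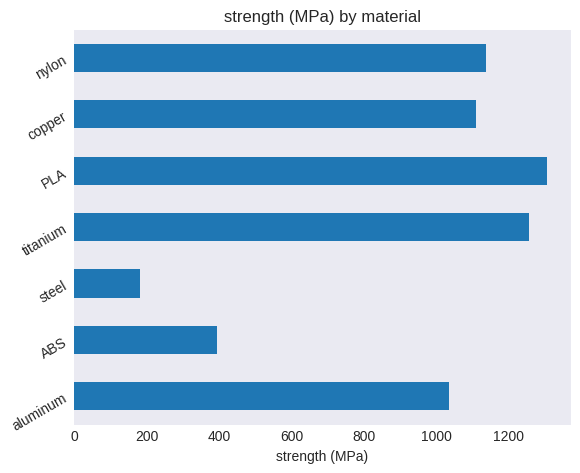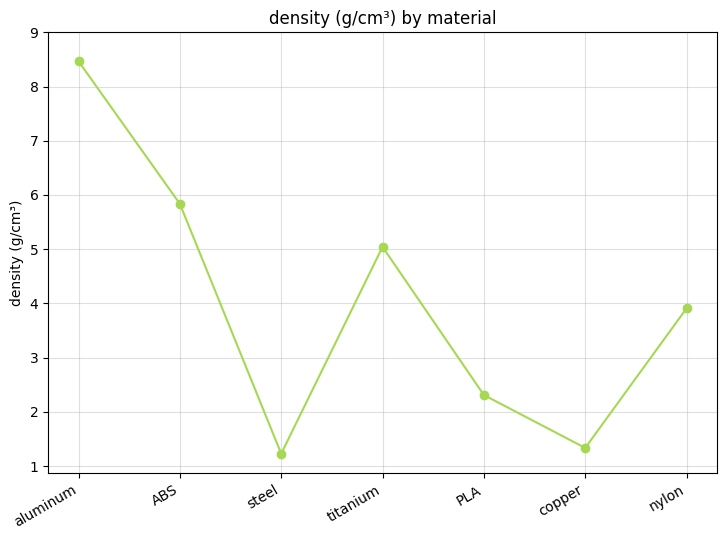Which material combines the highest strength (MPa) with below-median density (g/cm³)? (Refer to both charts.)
Chart 2 median density (g/cm³) ≈ 4; below-median materials: steel, PLA, copper. Among those, PLA has the highest strength (MPa) (≈ 1400).

PLA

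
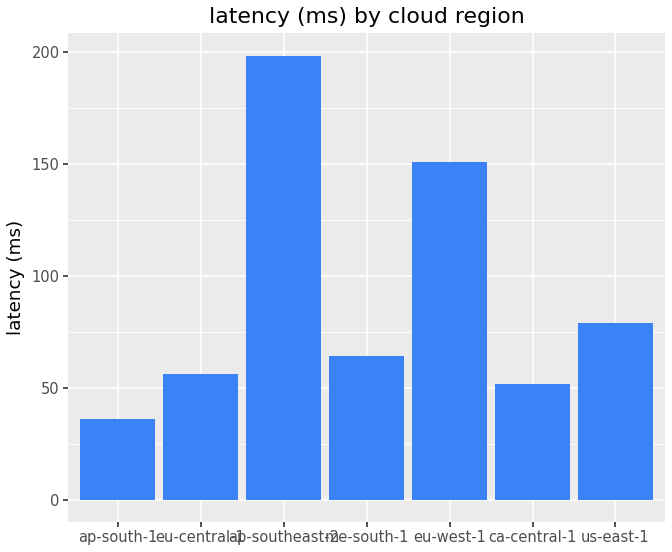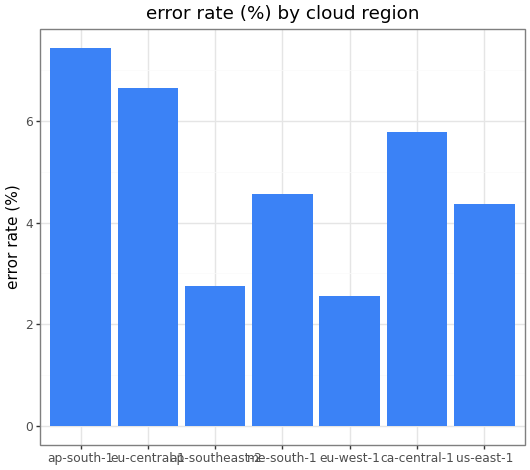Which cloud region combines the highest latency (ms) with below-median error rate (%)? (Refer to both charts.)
Chart 2 median error rate (%) ≈ 5; below-median cloud regions: ap-southeast-2, eu-west-1, us-east-1. Among those, ap-southeast-2 has the highest latency (ms) (≈ 200).

ap-southeast-2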